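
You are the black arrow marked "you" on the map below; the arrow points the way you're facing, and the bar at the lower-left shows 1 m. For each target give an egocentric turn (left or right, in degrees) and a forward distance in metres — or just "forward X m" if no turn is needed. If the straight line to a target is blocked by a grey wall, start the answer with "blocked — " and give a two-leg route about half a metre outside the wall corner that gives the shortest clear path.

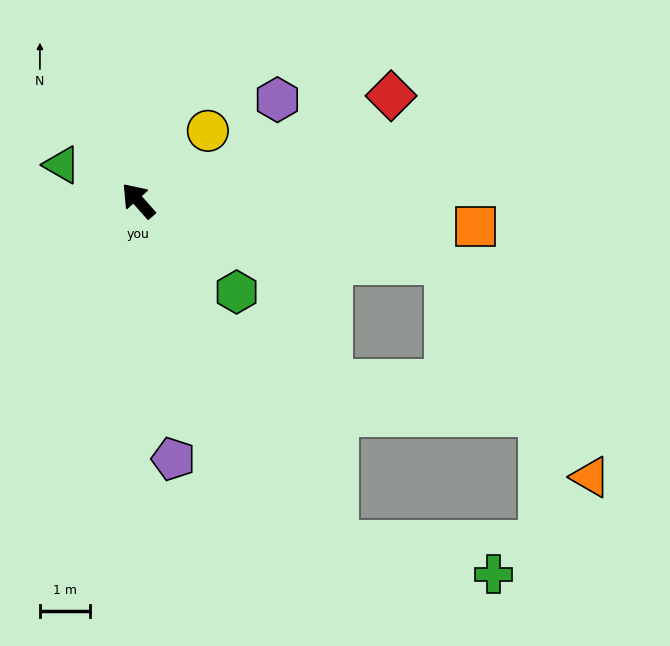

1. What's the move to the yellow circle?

turn right 86°, forward 2.0 m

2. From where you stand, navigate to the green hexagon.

turn right 174°, forward 2.7 m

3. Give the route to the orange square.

turn right 136°, forward 6.8 m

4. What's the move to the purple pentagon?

turn left 146°, forward 5.2 m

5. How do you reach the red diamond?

turn right 109°, forward 5.5 m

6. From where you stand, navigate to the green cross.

blocked — turn left 169°, forward 7.9 m, then turn left 47°, forward 3.2 m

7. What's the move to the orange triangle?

blocked — turn right 143°, forward 6.3 m, then turn right 44°, forward 5.2 m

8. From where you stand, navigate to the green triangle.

turn left 23°, forward 1.7 m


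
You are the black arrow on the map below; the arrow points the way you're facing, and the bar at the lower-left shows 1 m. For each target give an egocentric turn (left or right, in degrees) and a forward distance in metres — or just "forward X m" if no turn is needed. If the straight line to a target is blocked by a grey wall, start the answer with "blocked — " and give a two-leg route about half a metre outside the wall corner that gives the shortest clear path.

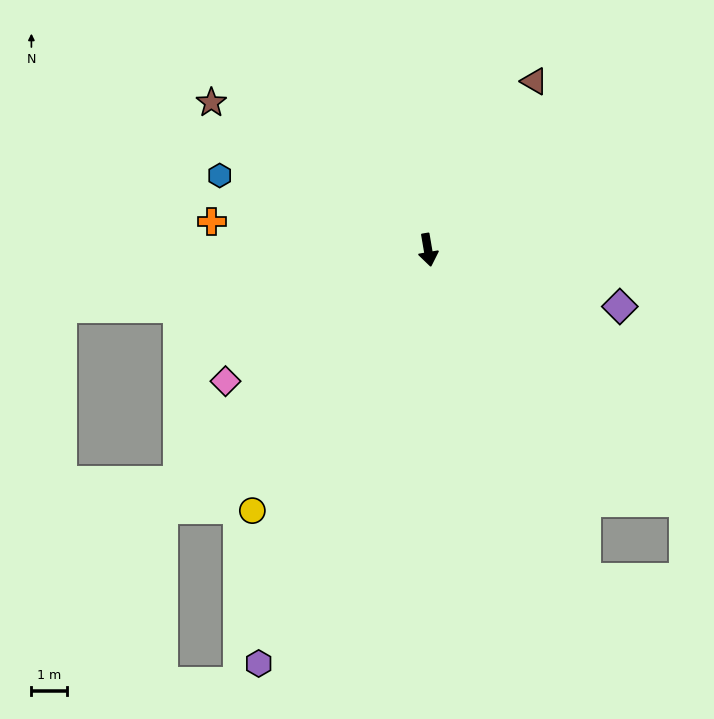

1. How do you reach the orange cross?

turn right 107°, forward 6.1 m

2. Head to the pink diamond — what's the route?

turn right 67°, forward 6.8 m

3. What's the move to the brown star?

turn right 134°, forward 7.4 m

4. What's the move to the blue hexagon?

turn right 119°, forward 6.2 m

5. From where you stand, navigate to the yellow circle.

turn right 44°, forward 8.9 m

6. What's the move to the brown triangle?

turn left 138°, forward 5.6 m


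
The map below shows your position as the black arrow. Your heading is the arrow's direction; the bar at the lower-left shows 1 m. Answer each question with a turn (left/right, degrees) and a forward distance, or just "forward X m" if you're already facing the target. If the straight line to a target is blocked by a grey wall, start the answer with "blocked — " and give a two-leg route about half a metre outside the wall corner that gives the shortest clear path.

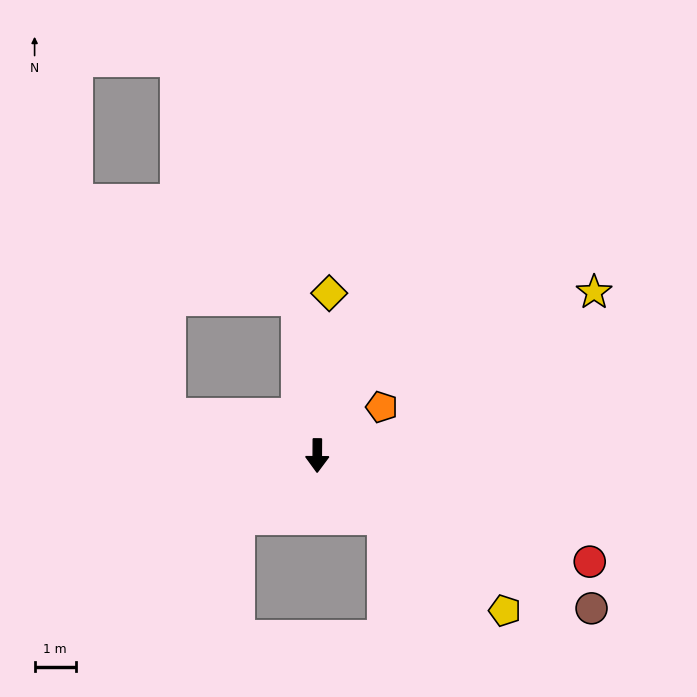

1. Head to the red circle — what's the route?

turn left 69°, forward 7.1 m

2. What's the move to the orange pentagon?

turn left 127°, forward 2.0 m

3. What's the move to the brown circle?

turn left 61°, forward 7.6 m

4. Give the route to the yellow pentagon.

turn left 51°, forward 5.9 m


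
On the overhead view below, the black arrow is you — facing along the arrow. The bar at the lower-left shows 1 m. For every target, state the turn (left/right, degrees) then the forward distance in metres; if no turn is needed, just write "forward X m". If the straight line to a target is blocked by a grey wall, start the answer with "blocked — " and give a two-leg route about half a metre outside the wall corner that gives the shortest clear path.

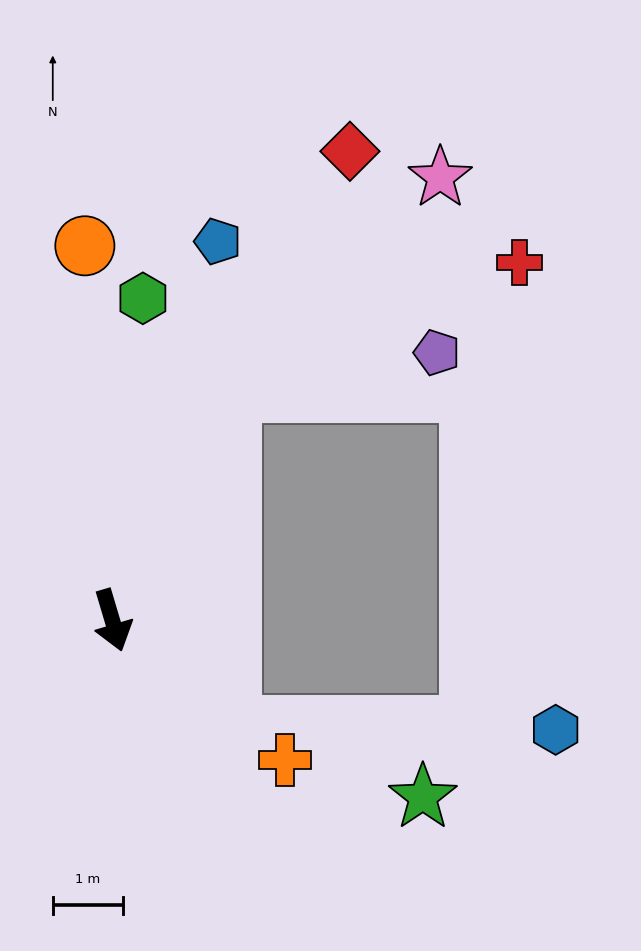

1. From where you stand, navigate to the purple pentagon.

blocked — turn left 136°, forward 3.6 m, then turn right 52°, forward 3.0 m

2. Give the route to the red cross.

blocked — turn left 136°, forward 3.6 m, then turn right 38°, forward 4.5 m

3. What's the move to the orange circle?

turn left 168°, forward 5.3 m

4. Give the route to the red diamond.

turn left 137°, forward 7.4 m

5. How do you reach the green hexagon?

turn left 158°, forward 4.6 m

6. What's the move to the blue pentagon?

turn left 148°, forward 5.6 m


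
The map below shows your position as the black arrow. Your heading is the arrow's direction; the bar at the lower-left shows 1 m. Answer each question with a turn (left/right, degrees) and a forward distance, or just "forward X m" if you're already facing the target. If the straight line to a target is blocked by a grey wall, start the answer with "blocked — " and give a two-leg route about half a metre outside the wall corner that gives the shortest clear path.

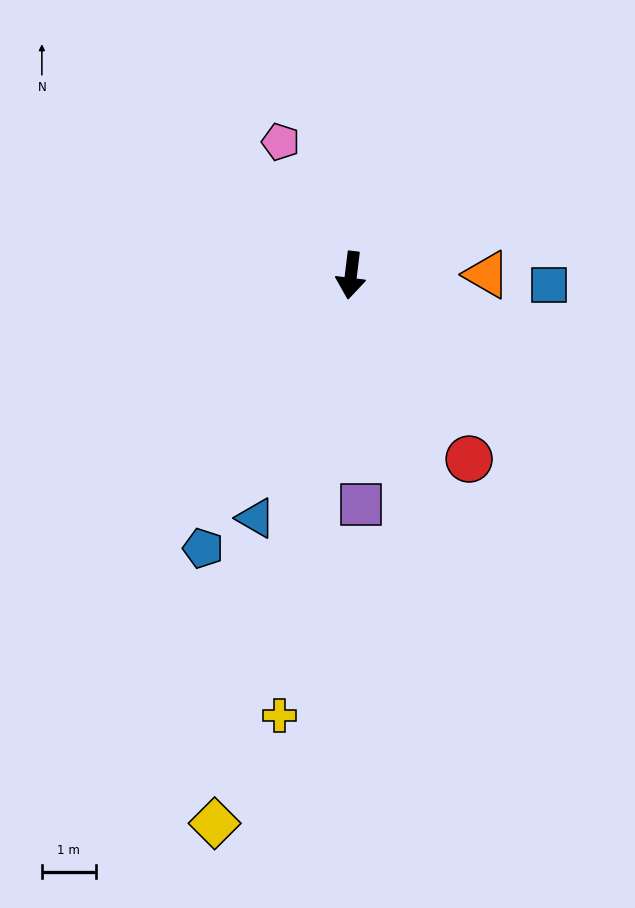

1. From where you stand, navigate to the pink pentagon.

turn right 145°, forward 2.8 m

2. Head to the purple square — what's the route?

turn left 10°, forward 4.2 m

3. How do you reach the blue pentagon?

turn right 21°, forward 5.7 m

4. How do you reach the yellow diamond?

turn right 7°, forward 10.5 m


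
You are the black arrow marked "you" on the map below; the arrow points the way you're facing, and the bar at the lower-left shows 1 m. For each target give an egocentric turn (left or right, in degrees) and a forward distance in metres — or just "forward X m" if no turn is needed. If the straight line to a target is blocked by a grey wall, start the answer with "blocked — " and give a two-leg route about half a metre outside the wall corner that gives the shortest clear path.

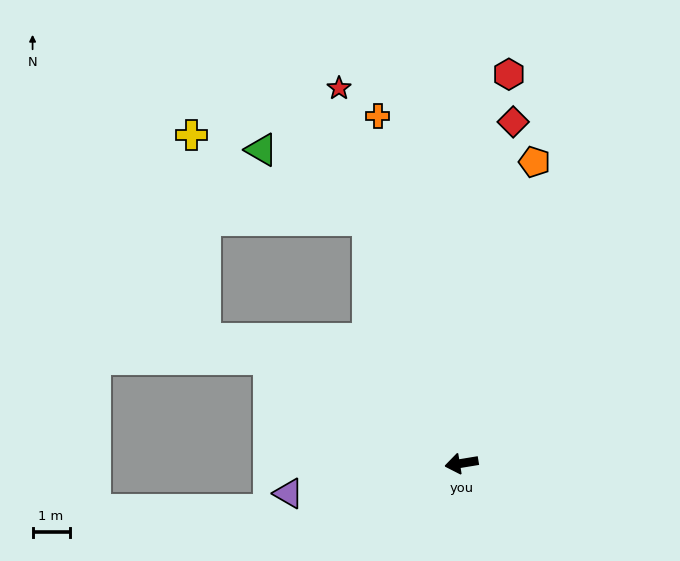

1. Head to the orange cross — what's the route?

turn right 86°, forward 9.7 m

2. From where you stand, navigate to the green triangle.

blocked — turn right 78°, forward 7.0 m, then turn left 35°, forward 3.5 m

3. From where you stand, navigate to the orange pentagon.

turn right 113°, forward 8.4 m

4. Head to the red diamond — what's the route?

turn right 108°, forward 9.3 m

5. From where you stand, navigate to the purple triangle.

forward 4.8 m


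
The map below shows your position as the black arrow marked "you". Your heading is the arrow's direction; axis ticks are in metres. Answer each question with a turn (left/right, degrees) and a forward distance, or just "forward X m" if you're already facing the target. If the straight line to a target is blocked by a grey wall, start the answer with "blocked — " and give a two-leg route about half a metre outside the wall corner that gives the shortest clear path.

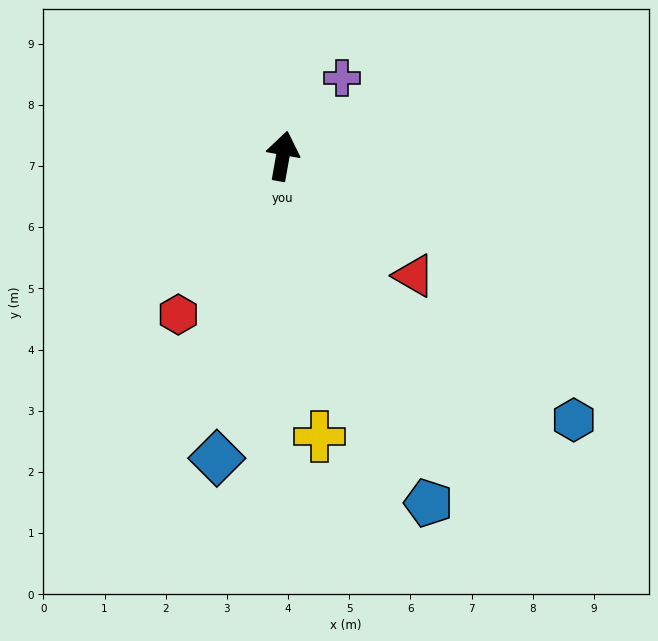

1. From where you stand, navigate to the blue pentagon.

turn right 147°, forward 6.2 m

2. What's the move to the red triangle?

turn right 122°, forward 2.9 m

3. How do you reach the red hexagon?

turn left 157°, forward 3.1 m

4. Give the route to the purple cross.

turn right 27°, forward 1.6 m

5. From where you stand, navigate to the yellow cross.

turn right 162°, forward 4.6 m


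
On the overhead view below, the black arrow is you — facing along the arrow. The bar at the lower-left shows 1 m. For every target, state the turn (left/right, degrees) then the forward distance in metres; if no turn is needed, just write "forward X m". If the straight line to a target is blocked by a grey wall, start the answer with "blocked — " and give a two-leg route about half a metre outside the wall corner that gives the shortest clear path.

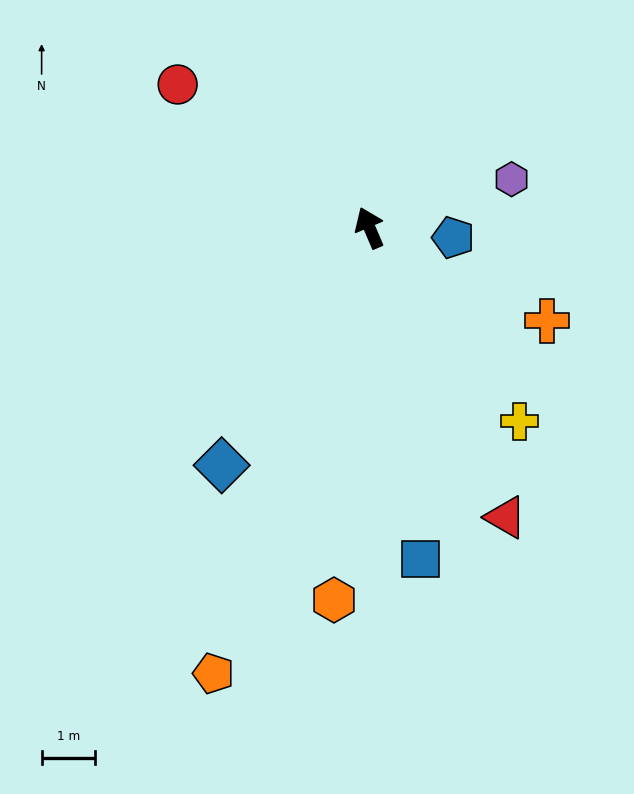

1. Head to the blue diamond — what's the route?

turn left 125°, forward 5.2 m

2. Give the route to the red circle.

turn left 30°, forward 4.5 m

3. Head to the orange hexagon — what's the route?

turn left 151°, forward 7.0 m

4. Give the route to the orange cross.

turn right 141°, forward 3.8 m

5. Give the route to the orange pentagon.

turn left 138°, forward 8.8 m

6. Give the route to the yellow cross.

turn right 165°, forward 4.6 m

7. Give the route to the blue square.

turn left 166°, forward 6.3 m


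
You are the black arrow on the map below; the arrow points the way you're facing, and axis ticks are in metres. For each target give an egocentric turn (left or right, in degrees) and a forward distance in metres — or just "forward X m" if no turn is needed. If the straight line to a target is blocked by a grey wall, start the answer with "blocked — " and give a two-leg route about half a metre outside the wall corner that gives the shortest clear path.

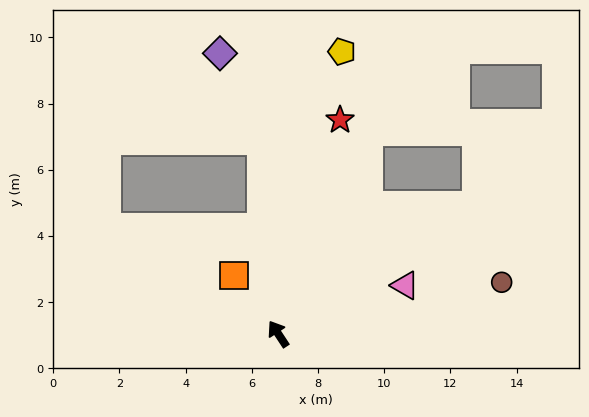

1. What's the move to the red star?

turn right 49°, forward 6.7 m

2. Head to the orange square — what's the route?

turn left 4°, forward 2.2 m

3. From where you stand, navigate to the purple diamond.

blocked — turn right 28°, forward 5.9 m, then turn left 20°, forward 2.9 m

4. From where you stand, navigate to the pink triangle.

turn right 102°, forward 4.1 m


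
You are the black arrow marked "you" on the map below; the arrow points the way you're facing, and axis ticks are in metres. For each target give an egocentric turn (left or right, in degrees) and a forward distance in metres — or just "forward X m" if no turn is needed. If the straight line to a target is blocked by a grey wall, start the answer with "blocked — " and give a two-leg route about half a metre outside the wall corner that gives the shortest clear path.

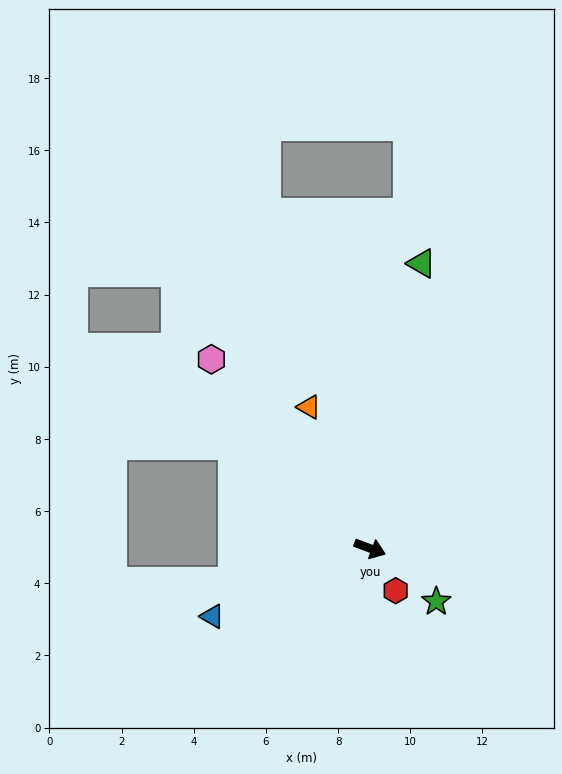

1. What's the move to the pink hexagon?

turn left 150°, forward 6.8 m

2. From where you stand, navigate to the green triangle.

turn left 100°, forward 8.0 m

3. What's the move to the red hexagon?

turn right 38°, forward 1.4 m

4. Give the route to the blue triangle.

turn right 136°, forward 4.8 m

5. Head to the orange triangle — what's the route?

turn left 134°, forward 4.3 m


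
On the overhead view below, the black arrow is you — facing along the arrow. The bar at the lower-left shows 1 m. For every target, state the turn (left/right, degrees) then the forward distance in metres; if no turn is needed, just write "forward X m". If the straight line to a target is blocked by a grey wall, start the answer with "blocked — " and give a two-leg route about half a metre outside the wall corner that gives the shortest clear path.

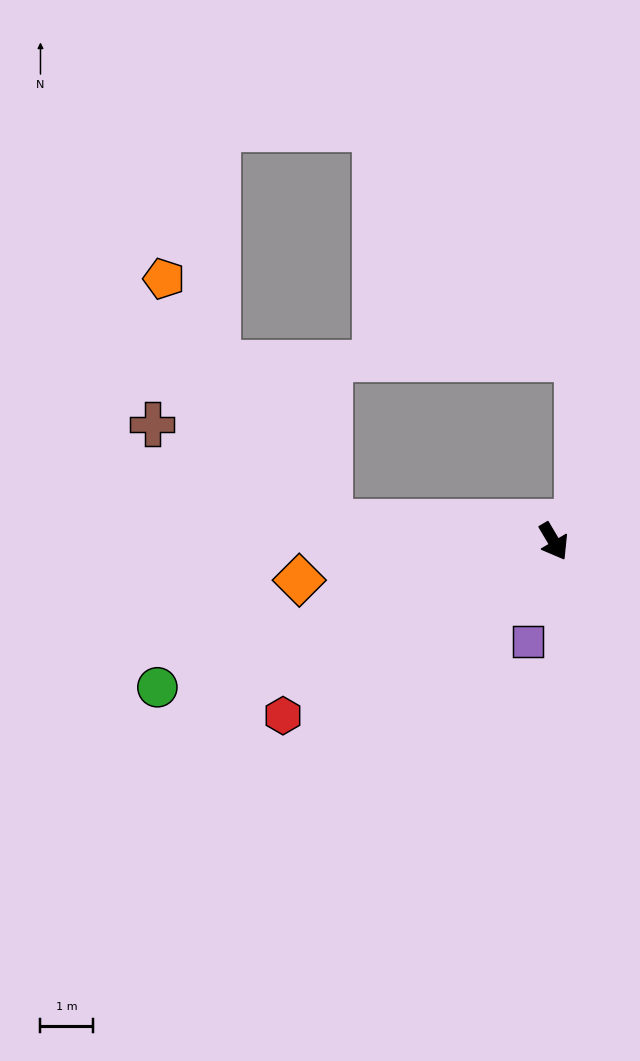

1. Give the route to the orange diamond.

turn right 112°, forward 4.9 m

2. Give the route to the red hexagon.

turn right 88°, forward 6.1 m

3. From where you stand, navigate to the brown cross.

blocked — turn right 126°, forward 4.3 m, then turn right 23°, forward 3.9 m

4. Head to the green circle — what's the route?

turn right 100°, forward 8.0 m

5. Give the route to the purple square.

turn right 45°, forward 2.0 m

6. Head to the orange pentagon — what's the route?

blocked — turn right 126°, forward 4.3 m, then turn right 50°, forward 5.6 m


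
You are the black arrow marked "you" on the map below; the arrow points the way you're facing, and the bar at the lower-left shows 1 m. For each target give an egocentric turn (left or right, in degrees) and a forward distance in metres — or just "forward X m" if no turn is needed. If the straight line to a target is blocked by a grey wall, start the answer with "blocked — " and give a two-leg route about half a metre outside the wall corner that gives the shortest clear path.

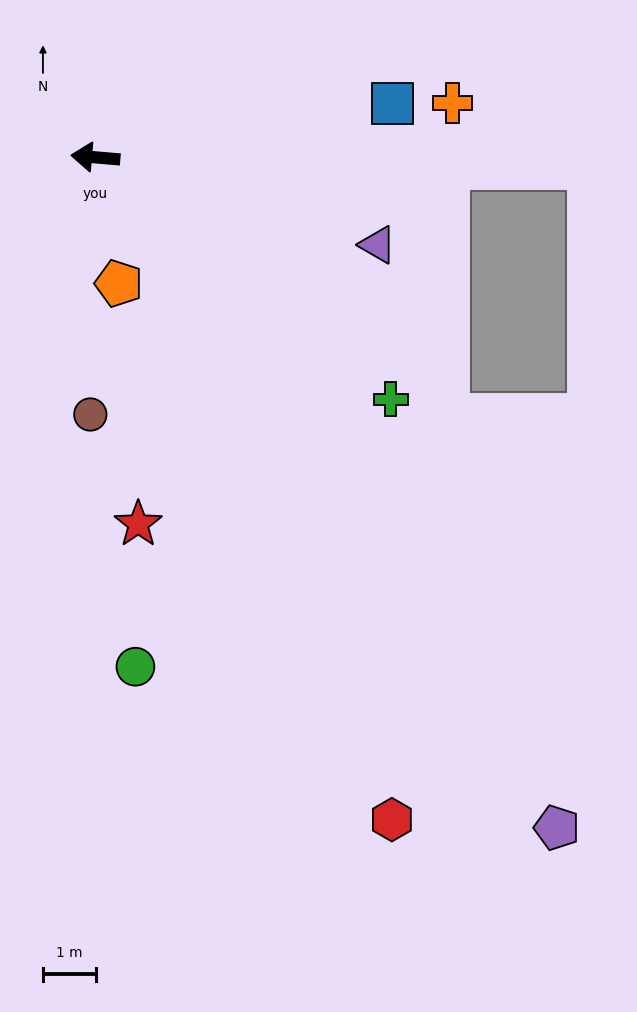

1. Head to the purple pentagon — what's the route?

turn left 129°, forward 15.3 m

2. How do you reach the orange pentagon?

turn left 105°, forward 2.4 m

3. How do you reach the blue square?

turn right 165°, forward 5.7 m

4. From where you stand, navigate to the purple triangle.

turn left 168°, forward 5.5 m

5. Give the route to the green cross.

turn left 146°, forward 7.2 m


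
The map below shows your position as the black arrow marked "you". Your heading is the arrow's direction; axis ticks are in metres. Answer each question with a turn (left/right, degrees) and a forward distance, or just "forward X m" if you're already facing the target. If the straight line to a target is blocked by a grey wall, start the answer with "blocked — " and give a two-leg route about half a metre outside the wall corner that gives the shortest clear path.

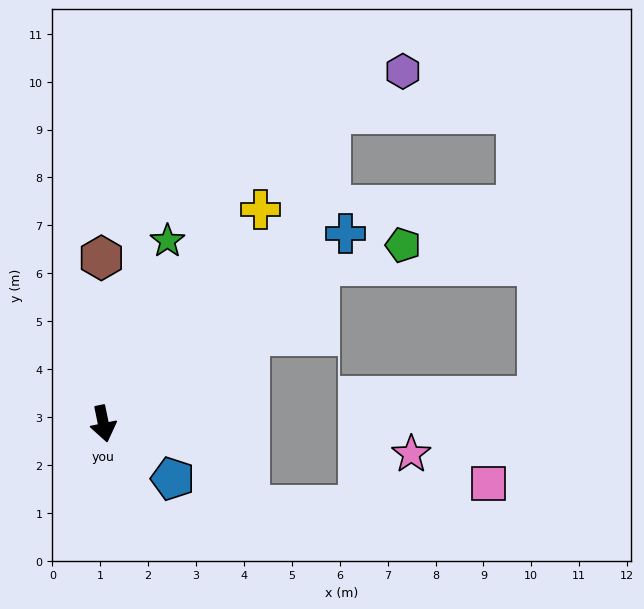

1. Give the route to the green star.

turn left 149°, forward 4.0 m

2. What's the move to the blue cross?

turn left 117°, forward 6.4 m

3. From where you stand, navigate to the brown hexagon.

turn left 169°, forward 3.5 m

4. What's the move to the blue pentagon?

turn left 40°, forward 1.8 m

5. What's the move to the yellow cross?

turn left 132°, forward 5.5 m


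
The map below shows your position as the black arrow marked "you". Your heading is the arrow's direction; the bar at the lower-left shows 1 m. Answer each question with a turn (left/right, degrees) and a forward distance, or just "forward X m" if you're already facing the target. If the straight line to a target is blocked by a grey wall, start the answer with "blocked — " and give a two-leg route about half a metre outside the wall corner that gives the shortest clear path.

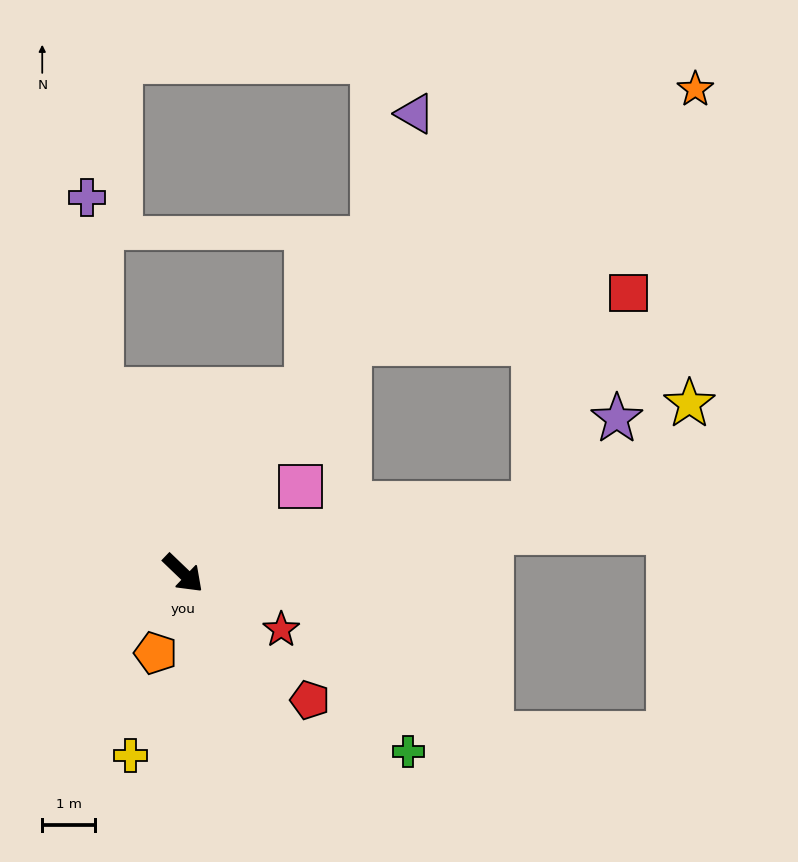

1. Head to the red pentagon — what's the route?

forward 3.4 m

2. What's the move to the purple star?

blocked — turn left 55°, forward 6.8 m, then turn left 34°, forward 2.3 m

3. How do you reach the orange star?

blocked — turn left 98°, forward 5.4 m, then turn right 18°, forward 8.2 m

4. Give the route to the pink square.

turn left 80°, forward 2.8 m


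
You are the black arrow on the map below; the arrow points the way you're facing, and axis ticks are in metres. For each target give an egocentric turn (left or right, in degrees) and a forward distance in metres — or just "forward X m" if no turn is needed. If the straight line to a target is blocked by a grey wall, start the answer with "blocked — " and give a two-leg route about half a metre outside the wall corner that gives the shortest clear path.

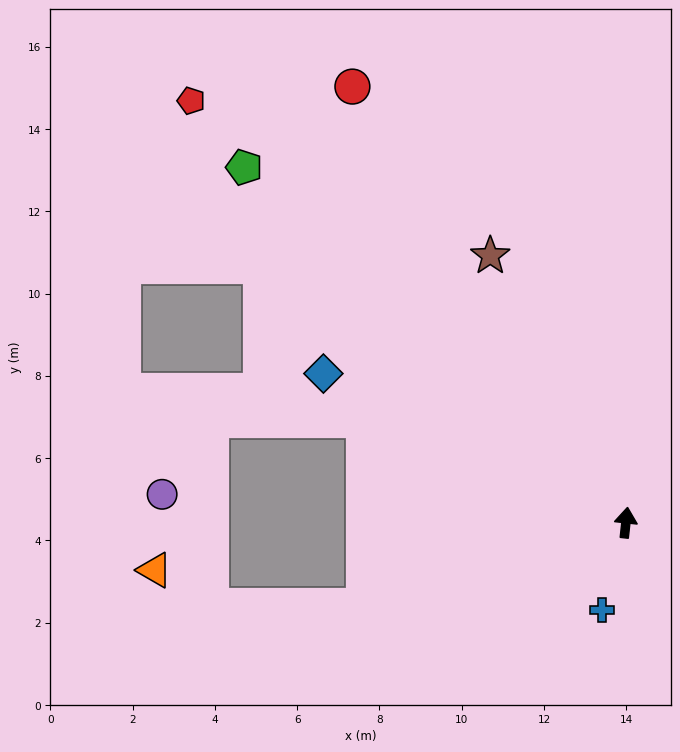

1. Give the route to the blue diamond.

turn left 70°, forward 8.2 m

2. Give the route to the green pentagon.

turn left 53°, forward 12.7 m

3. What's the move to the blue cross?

turn left 171°, forward 2.2 m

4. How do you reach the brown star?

turn left 33°, forward 7.3 m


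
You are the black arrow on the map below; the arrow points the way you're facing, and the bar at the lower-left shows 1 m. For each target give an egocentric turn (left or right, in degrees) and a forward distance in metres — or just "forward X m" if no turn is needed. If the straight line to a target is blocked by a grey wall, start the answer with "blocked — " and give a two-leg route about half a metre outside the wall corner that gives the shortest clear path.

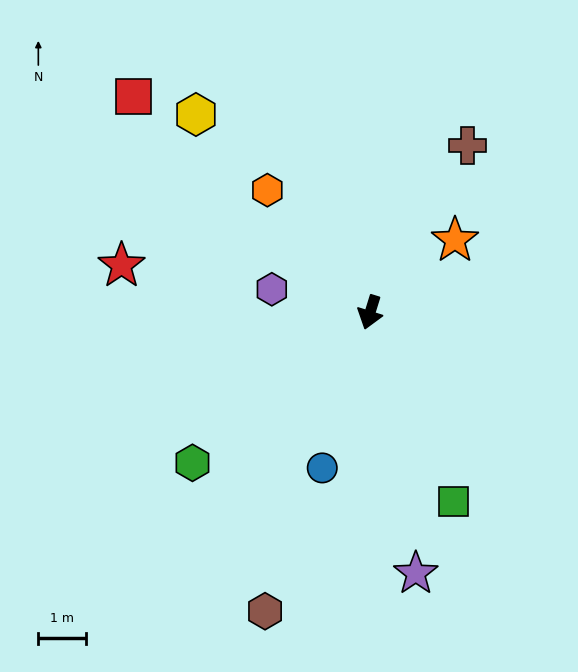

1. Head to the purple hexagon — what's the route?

turn right 86°, forward 2.1 m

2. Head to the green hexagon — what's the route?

turn right 32°, forward 4.9 m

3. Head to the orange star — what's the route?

turn left 148°, forward 2.4 m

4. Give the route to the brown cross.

turn left 167°, forward 4.1 m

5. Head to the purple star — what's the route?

turn left 27°, forward 5.6 m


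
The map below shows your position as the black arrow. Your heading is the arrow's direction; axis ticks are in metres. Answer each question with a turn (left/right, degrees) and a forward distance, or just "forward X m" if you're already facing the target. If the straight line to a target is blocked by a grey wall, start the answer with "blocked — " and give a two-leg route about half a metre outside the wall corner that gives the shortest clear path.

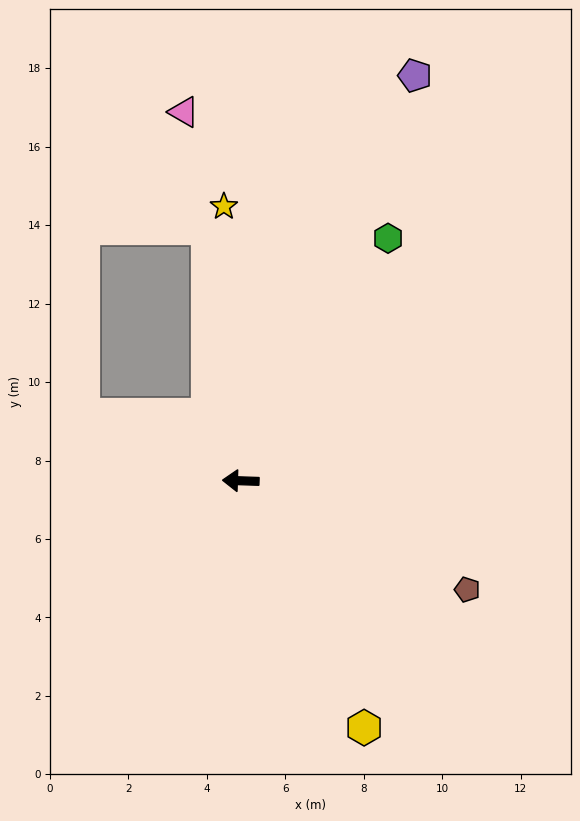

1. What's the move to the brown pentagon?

turn left 156°, forward 6.4 m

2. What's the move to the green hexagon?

turn right 119°, forward 7.2 m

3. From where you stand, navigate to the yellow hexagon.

turn left 118°, forward 7.0 m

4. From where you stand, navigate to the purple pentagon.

turn right 111°, forward 11.2 m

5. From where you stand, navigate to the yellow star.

turn right 85°, forward 7.0 m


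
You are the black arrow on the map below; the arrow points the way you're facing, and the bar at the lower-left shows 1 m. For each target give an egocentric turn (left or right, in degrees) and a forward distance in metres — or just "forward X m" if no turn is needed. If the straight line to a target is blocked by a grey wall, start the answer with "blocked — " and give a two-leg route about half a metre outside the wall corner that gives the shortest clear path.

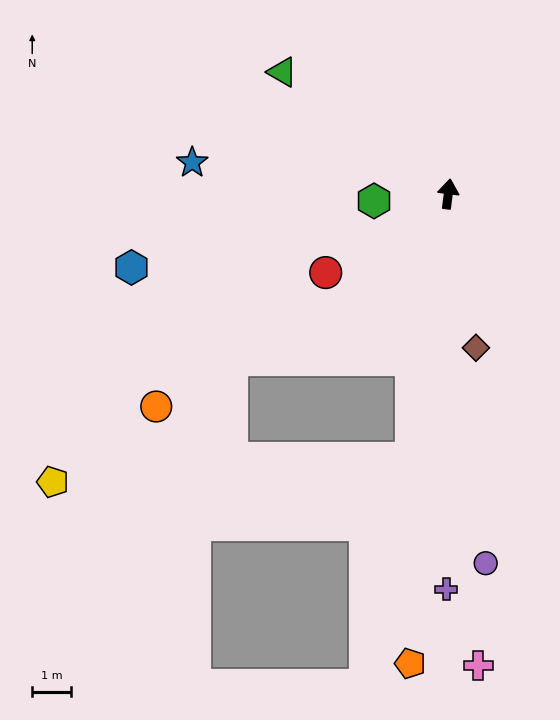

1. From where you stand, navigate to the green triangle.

turn left 61°, forward 5.3 m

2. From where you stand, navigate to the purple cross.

turn right 173°, forward 10.2 m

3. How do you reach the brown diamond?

turn right 162°, forward 4.0 m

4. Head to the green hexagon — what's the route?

turn left 103°, forward 1.9 m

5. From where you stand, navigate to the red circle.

turn left 130°, forward 3.8 m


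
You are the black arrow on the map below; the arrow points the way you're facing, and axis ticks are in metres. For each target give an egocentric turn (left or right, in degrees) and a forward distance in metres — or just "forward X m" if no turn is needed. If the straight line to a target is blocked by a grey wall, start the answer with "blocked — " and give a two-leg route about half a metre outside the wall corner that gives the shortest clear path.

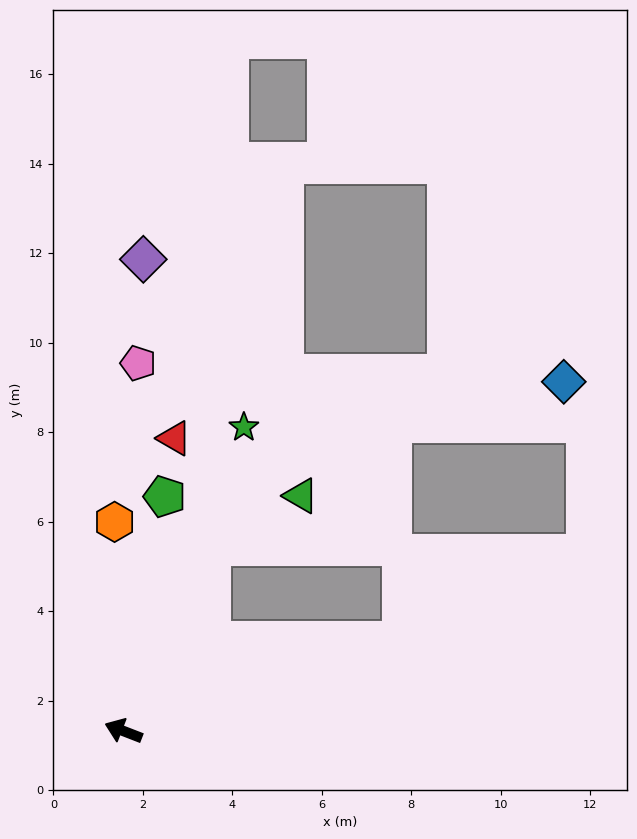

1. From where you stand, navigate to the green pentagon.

turn right 79°, forward 5.3 m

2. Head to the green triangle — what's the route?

blocked — turn right 94°, forward 4.6 m, then turn right 35°, forward 2.3 m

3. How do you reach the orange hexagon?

turn right 66°, forward 4.7 m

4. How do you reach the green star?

turn right 90°, forward 7.3 m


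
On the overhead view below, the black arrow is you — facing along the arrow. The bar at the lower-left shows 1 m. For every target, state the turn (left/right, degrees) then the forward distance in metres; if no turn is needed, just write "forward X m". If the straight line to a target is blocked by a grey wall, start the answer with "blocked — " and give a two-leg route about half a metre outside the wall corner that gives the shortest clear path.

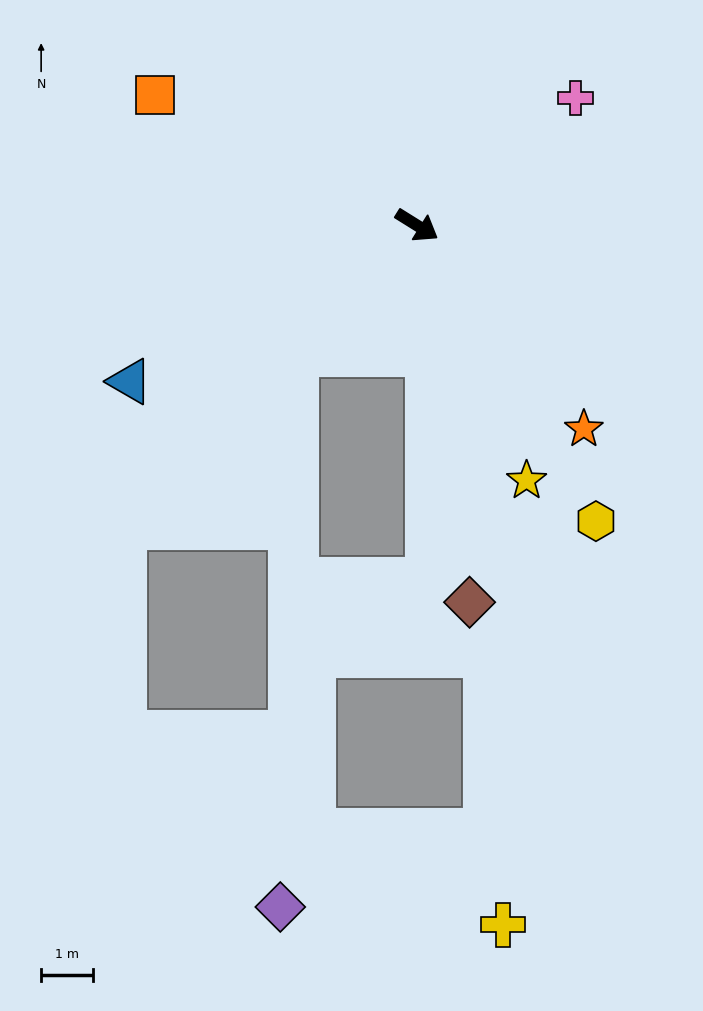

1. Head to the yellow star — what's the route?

turn right 35°, forward 5.4 m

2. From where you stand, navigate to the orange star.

turn right 19°, forward 5.1 m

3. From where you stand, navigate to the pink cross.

turn left 71°, forward 3.9 m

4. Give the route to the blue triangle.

turn right 120°, forward 6.3 m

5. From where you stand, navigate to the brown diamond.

turn right 50°, forward 7.3 m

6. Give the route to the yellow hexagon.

turn right 27°, forward 6.7 m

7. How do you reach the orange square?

turn right 175°, forward 5.6 m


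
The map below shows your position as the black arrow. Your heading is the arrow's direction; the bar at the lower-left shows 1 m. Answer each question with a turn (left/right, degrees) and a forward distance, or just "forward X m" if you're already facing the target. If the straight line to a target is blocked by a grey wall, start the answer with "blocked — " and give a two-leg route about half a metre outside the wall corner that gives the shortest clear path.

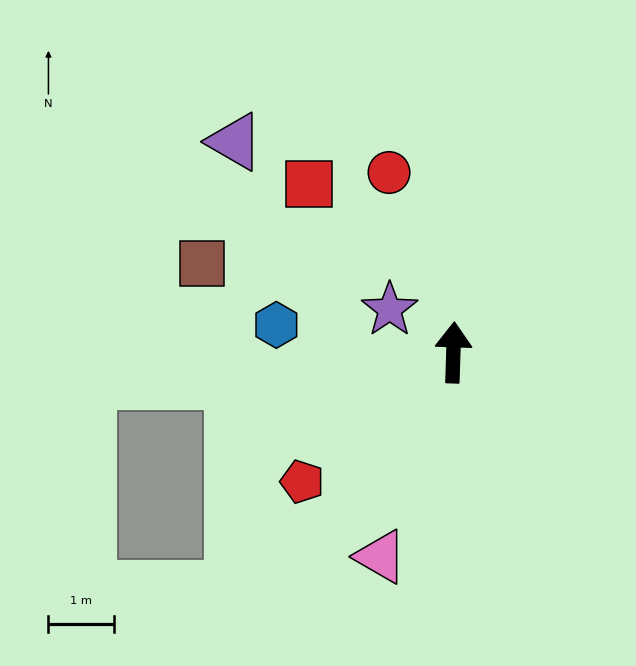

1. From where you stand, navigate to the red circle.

turn left 22°, forward 2.9 m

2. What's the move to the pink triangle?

turn left 162°, forward 3.3 m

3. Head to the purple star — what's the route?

turn left 58°, forward 1.2 m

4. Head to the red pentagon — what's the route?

turn left 132°, forward 3.0 m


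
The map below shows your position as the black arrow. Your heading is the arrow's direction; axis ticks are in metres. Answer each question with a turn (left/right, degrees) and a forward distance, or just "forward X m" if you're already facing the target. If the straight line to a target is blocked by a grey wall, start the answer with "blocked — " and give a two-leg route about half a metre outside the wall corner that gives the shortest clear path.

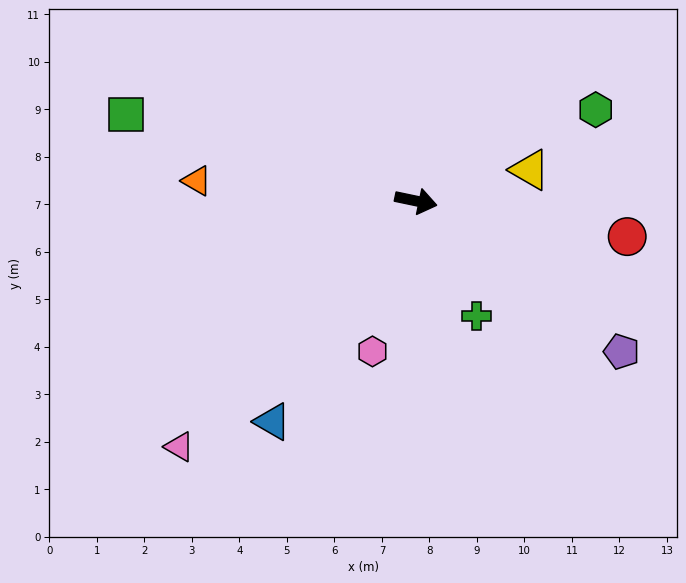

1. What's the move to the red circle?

turn left 2°, forward 4.5 m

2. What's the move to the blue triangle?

turn right 111°, forward 5.5 m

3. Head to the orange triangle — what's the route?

turn right 173°, forward 4.6 m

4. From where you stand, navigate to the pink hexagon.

turn right 94°, forward 3.3 m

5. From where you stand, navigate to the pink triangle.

turn right 122°, forward 7.2 m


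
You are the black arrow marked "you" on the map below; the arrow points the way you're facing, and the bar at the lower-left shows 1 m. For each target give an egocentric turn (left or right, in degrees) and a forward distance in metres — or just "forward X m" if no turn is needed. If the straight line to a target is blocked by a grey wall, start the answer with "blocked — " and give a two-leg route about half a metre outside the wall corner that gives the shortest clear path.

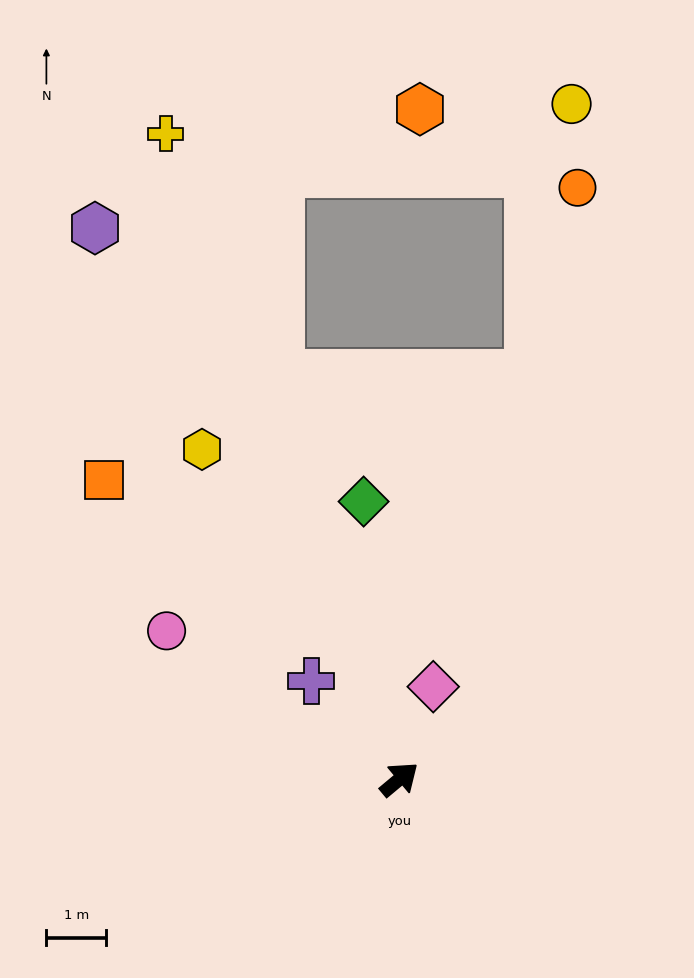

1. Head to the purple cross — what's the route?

turn left 92°, forward 2.2 m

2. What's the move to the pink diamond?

turn left 30°, forward 1.6 m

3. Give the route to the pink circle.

turn left 108°, forward 4.6 m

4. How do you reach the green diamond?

turn left 57°, forward 4.7 m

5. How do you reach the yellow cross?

turn left 70°, forward 11.4 m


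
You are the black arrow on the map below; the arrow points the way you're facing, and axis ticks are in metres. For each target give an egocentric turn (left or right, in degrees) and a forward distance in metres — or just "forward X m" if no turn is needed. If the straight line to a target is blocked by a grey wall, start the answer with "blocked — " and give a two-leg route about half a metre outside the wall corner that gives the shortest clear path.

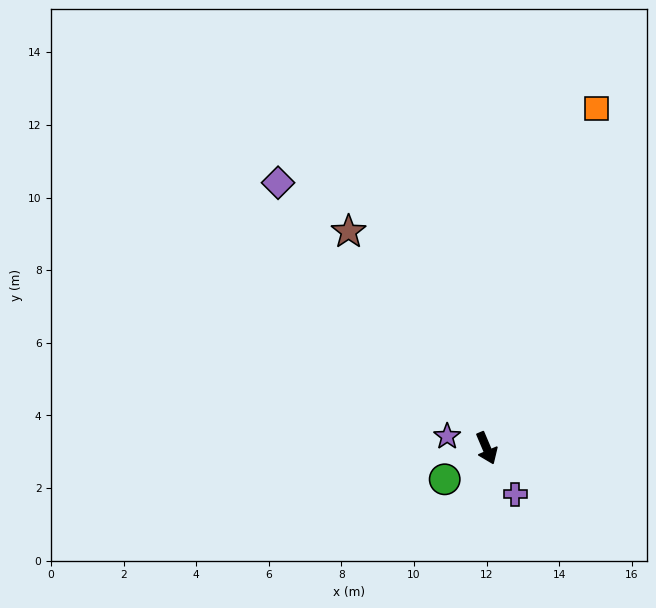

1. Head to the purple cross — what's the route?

turn left 9°, forward 1.5 m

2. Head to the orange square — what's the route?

turn left 139°, forward 9.8 m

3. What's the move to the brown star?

turn right 170°, forward 7.1 m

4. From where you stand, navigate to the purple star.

turn right 130°, forward 1.1 m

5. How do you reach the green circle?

turn right 76°, forward 1.4 m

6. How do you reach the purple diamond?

turn right 165°, forward 9.3 m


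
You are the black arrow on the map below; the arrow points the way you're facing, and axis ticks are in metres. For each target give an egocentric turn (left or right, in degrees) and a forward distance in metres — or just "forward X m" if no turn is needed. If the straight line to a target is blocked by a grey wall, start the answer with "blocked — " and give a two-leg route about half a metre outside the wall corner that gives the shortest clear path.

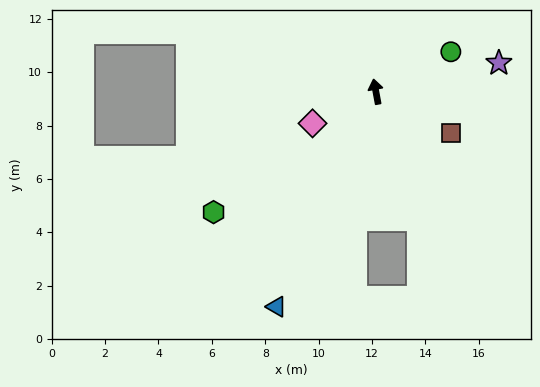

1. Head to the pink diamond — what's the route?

turn left 106°, forward 2.7 m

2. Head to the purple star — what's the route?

turn right 87°, forward 4.7 m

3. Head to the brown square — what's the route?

turn right 129°, forward 3.2 m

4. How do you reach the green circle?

turn right 73°, forward 3.2 m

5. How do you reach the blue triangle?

turn left 145°, forward 8.9 m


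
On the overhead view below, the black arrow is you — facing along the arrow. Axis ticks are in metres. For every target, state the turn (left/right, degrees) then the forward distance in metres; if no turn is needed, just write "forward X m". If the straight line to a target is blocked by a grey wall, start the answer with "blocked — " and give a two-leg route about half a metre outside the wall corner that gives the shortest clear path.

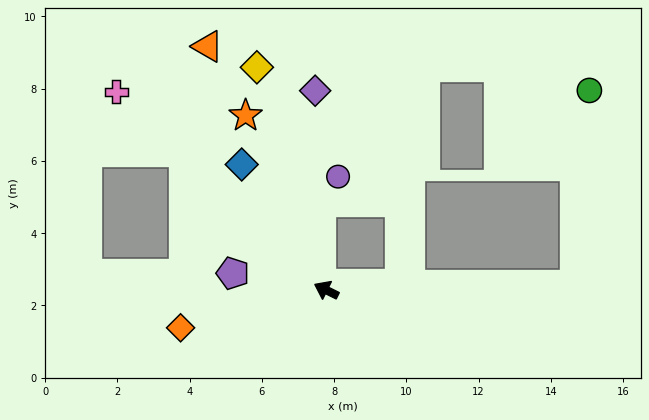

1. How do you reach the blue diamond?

turn right 30°, forward 4.2 m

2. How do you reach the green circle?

blocked — turn right 152°, forward 6.9 m, then turn left 84°, forward 5.4 m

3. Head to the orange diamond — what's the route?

turn left 41°, forward 4.2 m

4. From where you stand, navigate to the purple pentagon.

turn left 16°, forward 2.6 m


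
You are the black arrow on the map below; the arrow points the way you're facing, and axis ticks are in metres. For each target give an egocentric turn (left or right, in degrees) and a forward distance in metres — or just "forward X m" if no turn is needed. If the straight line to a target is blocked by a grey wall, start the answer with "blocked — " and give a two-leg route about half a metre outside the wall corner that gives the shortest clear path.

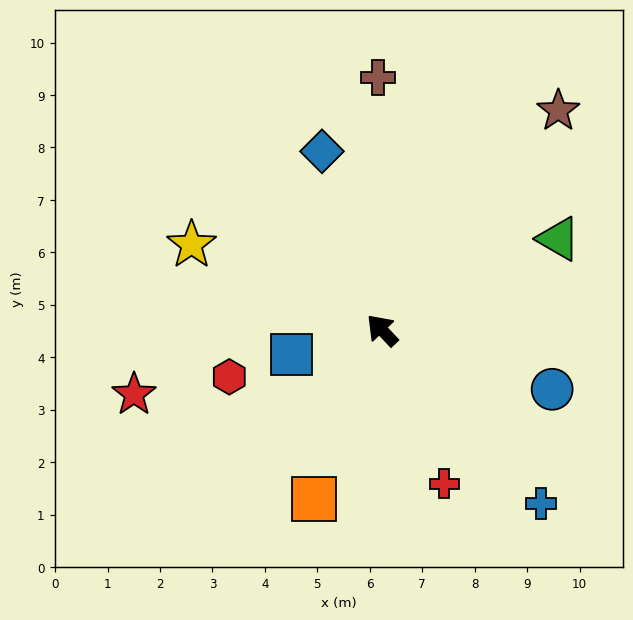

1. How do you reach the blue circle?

turn right 153°, forward 3.4 m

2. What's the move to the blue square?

turn left 62°, forward 1.8 m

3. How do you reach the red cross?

turn left 159°, forward 3.2 m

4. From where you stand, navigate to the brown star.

turn right 82°, forward 5.4 m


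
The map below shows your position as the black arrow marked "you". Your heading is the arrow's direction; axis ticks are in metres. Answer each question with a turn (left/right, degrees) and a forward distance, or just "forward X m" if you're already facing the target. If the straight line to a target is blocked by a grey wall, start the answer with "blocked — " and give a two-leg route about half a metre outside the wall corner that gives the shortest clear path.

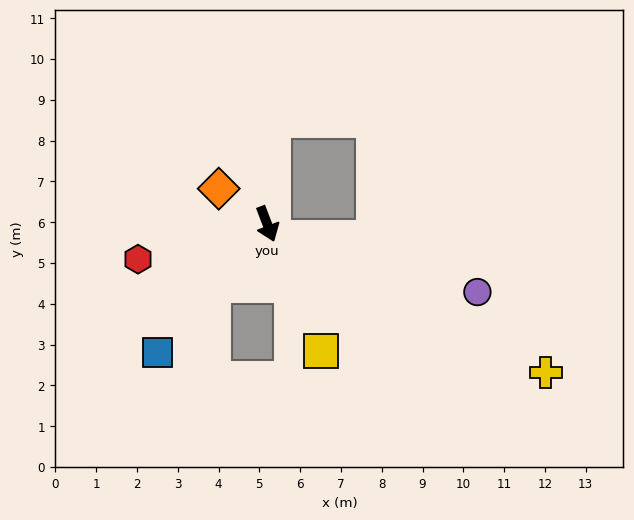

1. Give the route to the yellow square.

turn left 2°, forward 3.4 m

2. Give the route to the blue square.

turn right 61°, forward 4.1 m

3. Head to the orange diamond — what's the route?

turn right 147°, forward 1.5 m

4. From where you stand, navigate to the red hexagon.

turn right 96°, forward 3.3 m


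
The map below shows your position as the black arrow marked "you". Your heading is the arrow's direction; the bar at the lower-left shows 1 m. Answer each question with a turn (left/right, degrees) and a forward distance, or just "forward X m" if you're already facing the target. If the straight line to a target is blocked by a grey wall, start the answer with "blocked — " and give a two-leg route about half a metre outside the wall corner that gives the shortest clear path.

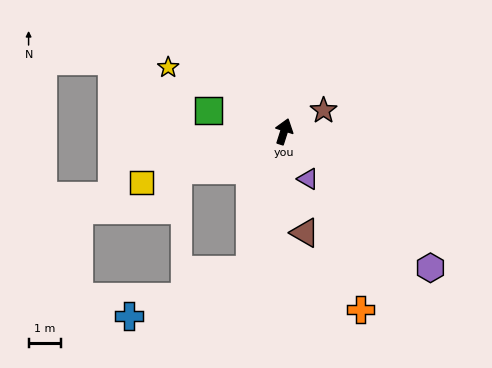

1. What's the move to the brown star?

turn right 44°, forward 1.4 m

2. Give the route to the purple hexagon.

turn right 115°, forward 6.1 m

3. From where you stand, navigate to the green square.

turn left 92°, forward 2.4 m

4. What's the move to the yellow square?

turn left 127°, forward 4.6 m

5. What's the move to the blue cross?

blocked — turn right 176°, forward 4.3 m, then turn right 55°, forward 4.0 m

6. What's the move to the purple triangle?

turn right 135°, forward 1.6 m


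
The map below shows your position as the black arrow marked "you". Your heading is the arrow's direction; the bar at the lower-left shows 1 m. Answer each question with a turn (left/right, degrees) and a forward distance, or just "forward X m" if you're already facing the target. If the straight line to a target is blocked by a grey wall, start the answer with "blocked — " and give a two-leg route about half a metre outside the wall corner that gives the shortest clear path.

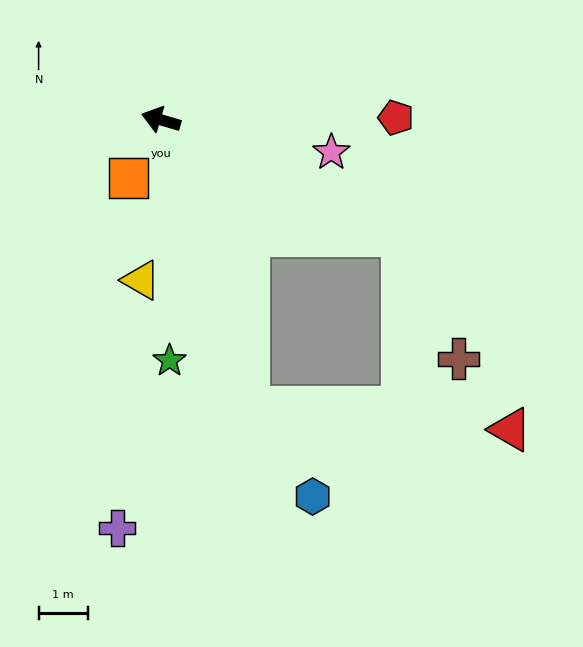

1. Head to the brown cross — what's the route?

blocked — turn left 171°, forward 5.4 m, then turn right 40°, forward 2.7 m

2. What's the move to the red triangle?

blocked — turn left 123°, forward 6.1 m, then turn left 69°, forward 5.3 m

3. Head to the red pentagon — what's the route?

turn right 163°, forward 4.8 m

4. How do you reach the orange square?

turn left 77°, forward 1.3 m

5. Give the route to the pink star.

turn right 174°, forward 3.5 m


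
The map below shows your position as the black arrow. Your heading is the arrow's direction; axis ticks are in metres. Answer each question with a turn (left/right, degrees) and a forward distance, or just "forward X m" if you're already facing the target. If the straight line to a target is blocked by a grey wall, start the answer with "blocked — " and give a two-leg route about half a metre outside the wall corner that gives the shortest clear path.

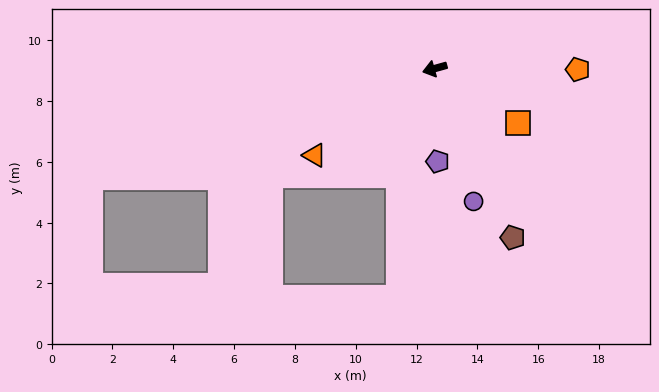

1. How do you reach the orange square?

turn left 131°, forward 3.3 m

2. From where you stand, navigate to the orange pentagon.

turn left 164°, forward 4.7 m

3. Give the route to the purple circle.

turn left 91°, forward 4.6 m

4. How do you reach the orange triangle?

turn left 20°, forward 4.9 m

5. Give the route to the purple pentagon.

turn left 76°, forward 3.1 m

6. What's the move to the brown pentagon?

turn left 99°, forward 6.1 m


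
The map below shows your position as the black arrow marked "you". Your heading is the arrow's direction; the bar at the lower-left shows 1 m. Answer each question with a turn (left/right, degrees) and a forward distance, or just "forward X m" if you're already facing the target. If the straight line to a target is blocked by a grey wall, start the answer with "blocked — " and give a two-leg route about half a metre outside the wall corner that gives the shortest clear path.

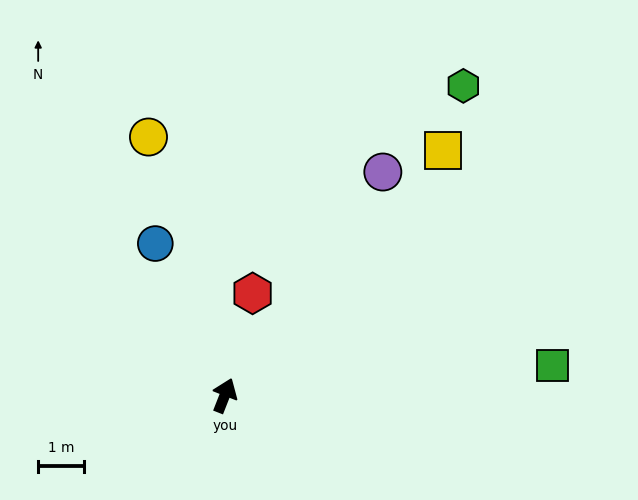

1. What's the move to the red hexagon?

turn left 6°, forward 2.3 m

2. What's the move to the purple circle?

turn right 14°, forward 6.0 m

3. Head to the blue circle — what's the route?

turn left 46°, forward 3.7 m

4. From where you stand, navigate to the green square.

turn right 63°, forward 7.3 m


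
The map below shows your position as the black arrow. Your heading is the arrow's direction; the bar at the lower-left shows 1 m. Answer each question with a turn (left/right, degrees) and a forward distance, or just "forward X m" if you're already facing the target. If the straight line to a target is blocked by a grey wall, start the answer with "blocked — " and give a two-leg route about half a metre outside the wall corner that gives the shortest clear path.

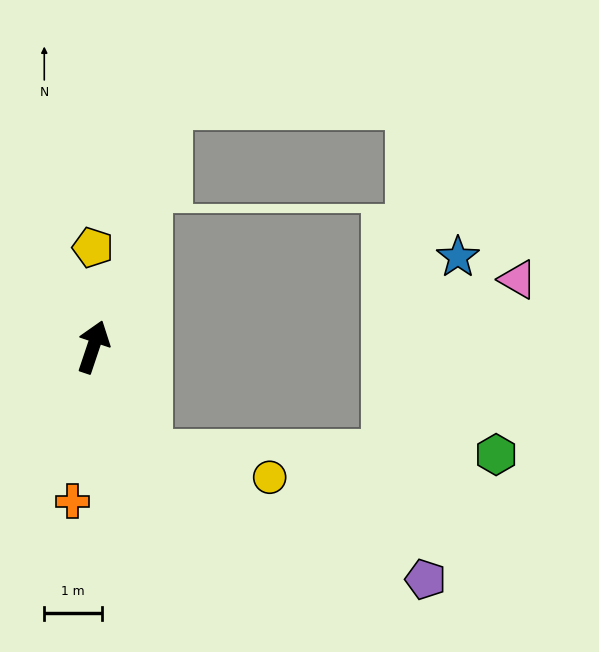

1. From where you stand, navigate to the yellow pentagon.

turn left 19°, forward 1.7 m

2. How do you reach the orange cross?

turn right 169°, forward 2.7 m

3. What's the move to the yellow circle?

blocked — turn right 134°, forward 2.1 m, then turn left 52°, forward 2.2 m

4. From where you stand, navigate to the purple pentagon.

blocked — turn right 134°, forward 2.1 m, then turn left 38°, forward 5.3 m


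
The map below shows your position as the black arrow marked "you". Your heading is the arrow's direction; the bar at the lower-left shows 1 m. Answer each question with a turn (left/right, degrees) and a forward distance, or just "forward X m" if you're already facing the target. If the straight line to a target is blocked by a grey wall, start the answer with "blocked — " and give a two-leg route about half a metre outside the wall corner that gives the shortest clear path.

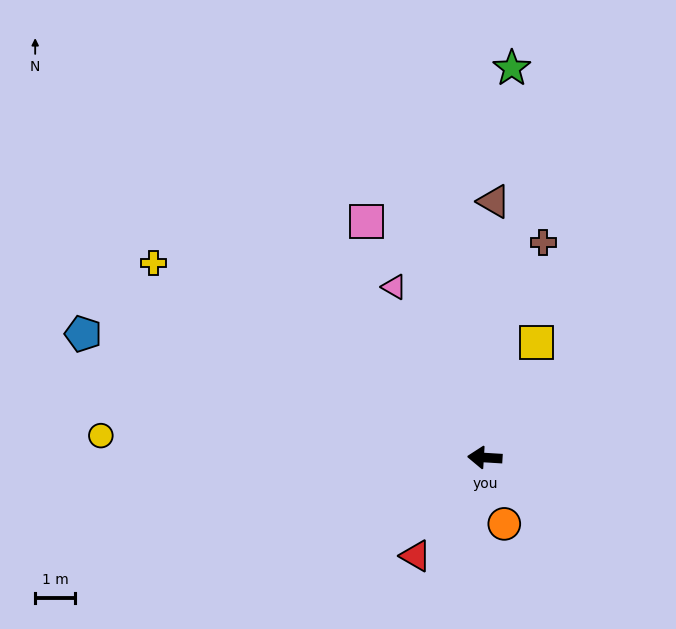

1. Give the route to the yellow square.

turn right 111°, forward 3.2 m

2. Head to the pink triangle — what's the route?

turn right 59°, forward 4.8 m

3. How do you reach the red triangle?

turn left 58°, forward 3.0 m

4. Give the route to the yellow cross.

turn right 27°, forward 9.6 m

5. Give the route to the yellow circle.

forward 9.6 m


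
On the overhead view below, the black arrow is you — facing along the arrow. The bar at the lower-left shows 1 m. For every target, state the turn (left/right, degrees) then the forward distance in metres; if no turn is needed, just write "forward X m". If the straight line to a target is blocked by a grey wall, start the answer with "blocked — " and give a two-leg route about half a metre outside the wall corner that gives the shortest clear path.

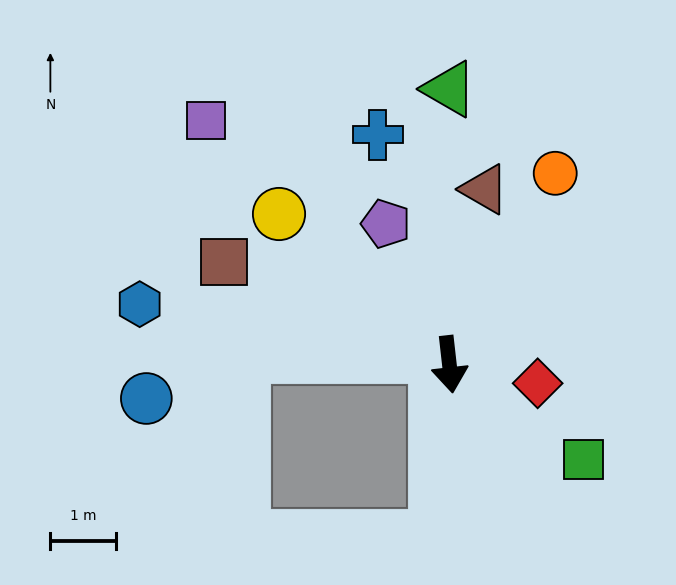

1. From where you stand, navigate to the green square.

turn left 48°, forward 2.5 m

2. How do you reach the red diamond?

turn left 72°, forward 1.4 m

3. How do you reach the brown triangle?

turn left 162°, forward 2.7 m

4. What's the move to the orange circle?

turn left 145°, forward 3.3 m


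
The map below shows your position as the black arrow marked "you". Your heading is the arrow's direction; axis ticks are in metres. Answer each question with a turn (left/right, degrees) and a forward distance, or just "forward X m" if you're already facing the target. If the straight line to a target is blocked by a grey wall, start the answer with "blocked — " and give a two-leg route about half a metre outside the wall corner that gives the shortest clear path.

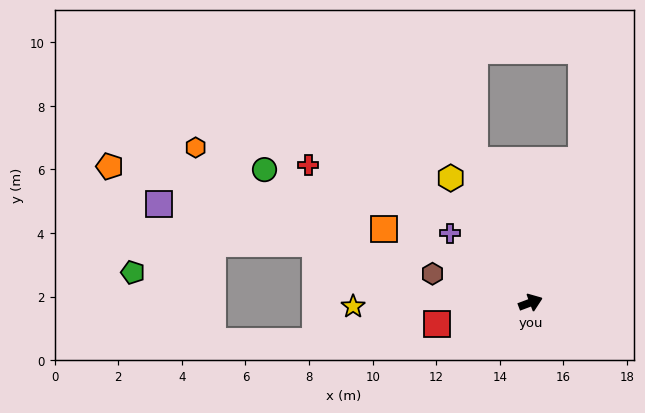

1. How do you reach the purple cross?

turn left 119°, forward 3.3 m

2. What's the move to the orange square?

turn left 133°, forward 5.1 m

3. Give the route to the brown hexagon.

turn left 143°, forward 3.2 m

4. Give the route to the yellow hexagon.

turn left 102°, forward 4.6 m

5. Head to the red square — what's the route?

turn left 173°, forward 3.0 m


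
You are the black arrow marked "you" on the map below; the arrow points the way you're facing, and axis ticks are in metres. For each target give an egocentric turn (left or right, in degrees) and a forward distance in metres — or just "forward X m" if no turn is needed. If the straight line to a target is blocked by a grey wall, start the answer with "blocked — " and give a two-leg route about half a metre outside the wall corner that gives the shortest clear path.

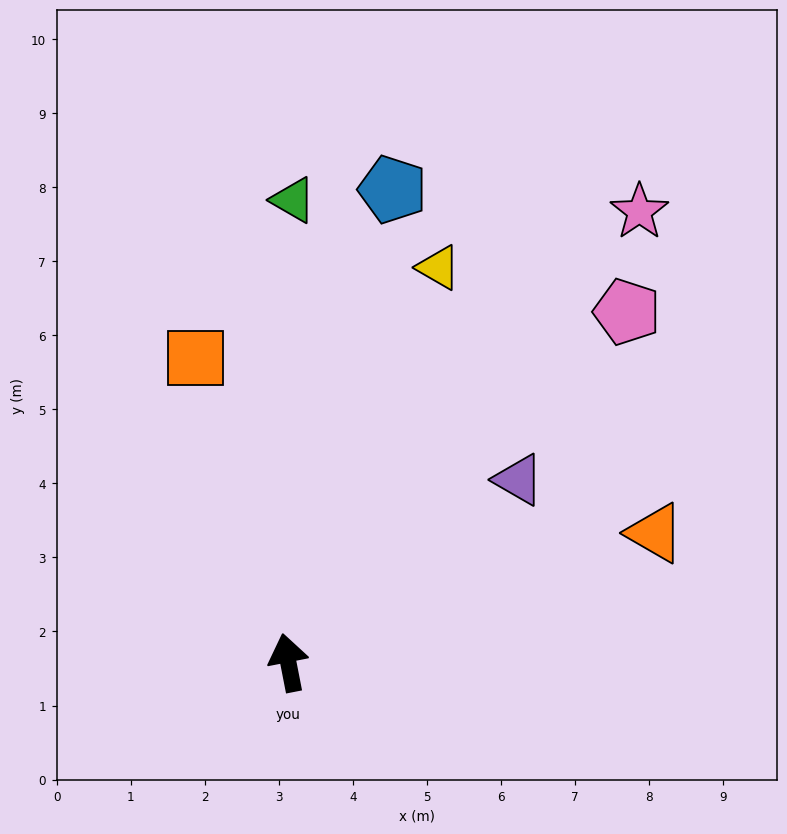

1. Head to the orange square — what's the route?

turn left 6°, forward 4.3 m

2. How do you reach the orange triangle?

turn right 82°, forward 5.3 m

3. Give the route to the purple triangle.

turn right 63°, forward 4.0 m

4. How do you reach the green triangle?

turn right 12°, forward 6.2 m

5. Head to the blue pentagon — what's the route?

turn right 23°, forward 6.5 m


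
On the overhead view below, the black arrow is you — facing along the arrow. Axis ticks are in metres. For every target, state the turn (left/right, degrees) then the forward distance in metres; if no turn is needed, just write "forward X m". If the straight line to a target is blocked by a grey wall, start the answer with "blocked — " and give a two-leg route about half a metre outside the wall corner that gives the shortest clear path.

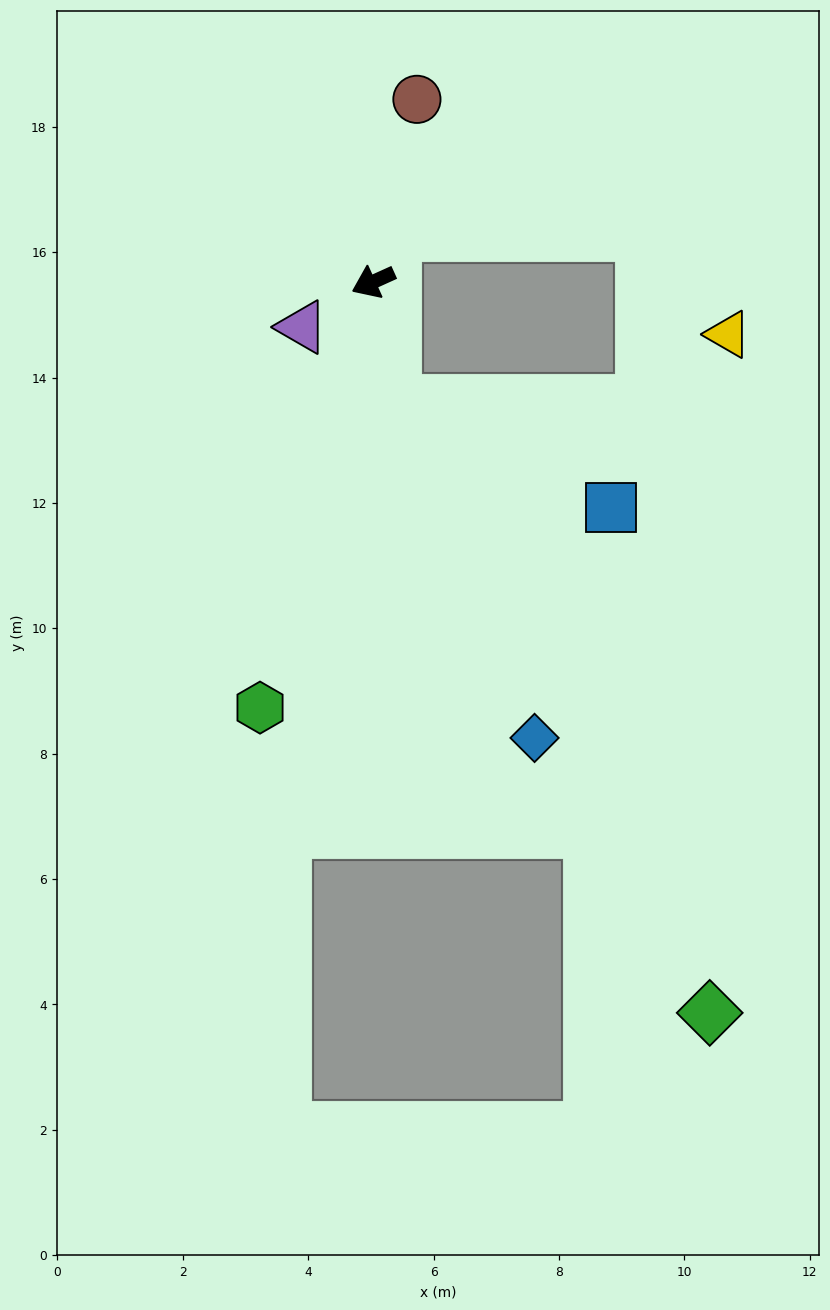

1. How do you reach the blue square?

blocked — turn left 76°, forward 1.9 m, then turn left 54°, forward 3.8 m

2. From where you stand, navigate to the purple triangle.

turn left 8°, forward 1.3 m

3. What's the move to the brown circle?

turn right 128°, forward 3.0 m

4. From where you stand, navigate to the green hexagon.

turn left 51°, forward 7.0 m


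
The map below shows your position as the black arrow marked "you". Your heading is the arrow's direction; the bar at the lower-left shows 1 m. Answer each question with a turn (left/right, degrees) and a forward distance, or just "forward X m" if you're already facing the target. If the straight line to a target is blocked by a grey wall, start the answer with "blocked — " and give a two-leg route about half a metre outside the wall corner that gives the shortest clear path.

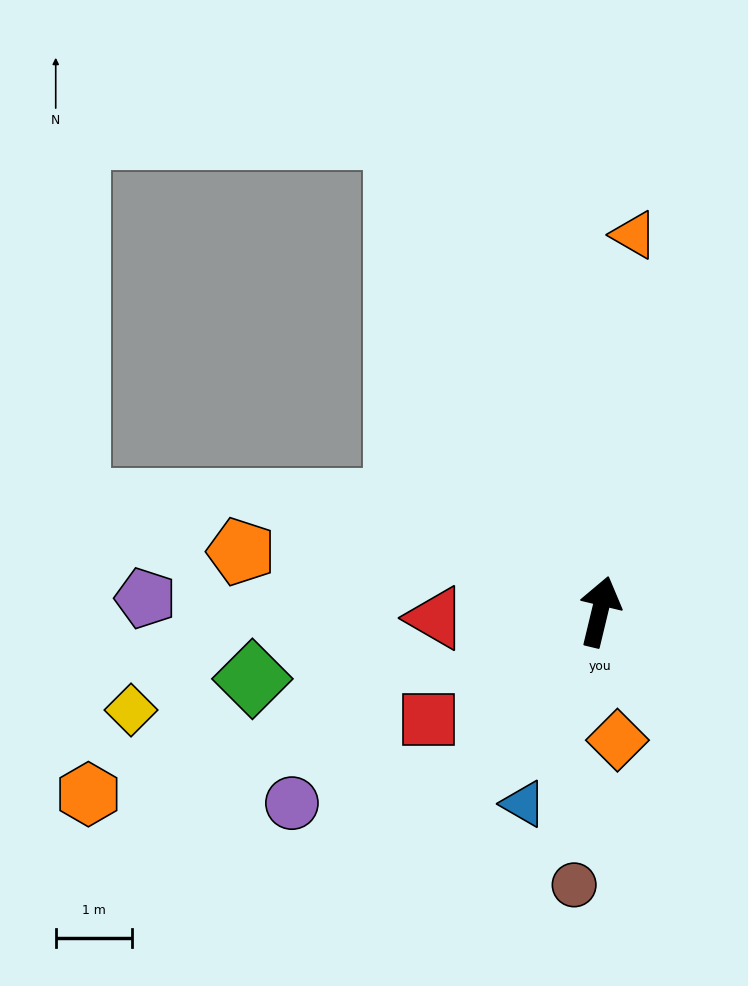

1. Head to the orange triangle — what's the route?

turn left 8°, forward 5.0 m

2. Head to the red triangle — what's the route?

turn left 106°, forward 2.2 m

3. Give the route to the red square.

turn left 136°, forward 2.7 m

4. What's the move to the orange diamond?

turn right 159°, forward 1.7 m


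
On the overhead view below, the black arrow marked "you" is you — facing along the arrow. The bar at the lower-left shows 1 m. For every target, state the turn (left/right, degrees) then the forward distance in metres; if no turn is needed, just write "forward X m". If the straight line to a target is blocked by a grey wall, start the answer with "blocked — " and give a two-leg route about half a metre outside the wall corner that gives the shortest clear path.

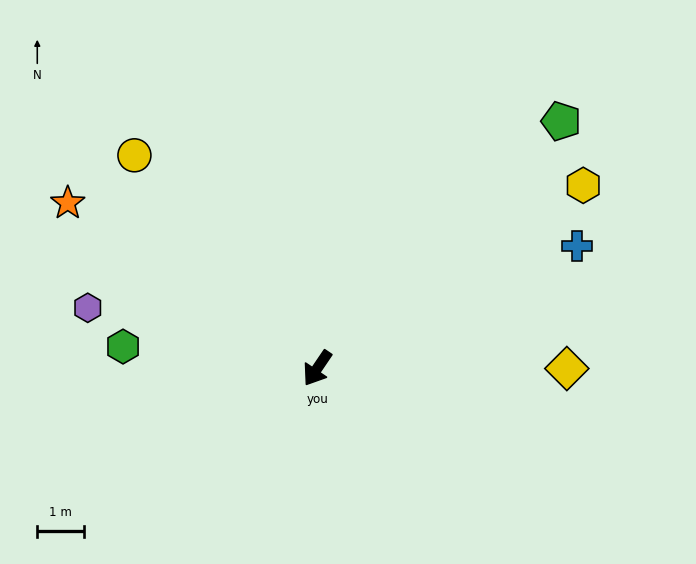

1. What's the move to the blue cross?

turn left 149°, forward 6.2 m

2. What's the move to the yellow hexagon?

turn left 159°, forward 7.0 m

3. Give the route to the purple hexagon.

turn right 71°, forward 5.1 m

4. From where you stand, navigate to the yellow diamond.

turn left 124°, forward 5.4 m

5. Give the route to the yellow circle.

turn right 105°, forward 6.1 m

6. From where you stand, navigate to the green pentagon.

turn left 169°, forward 7.5 m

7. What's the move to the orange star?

turn right 89°, forward 6.5 m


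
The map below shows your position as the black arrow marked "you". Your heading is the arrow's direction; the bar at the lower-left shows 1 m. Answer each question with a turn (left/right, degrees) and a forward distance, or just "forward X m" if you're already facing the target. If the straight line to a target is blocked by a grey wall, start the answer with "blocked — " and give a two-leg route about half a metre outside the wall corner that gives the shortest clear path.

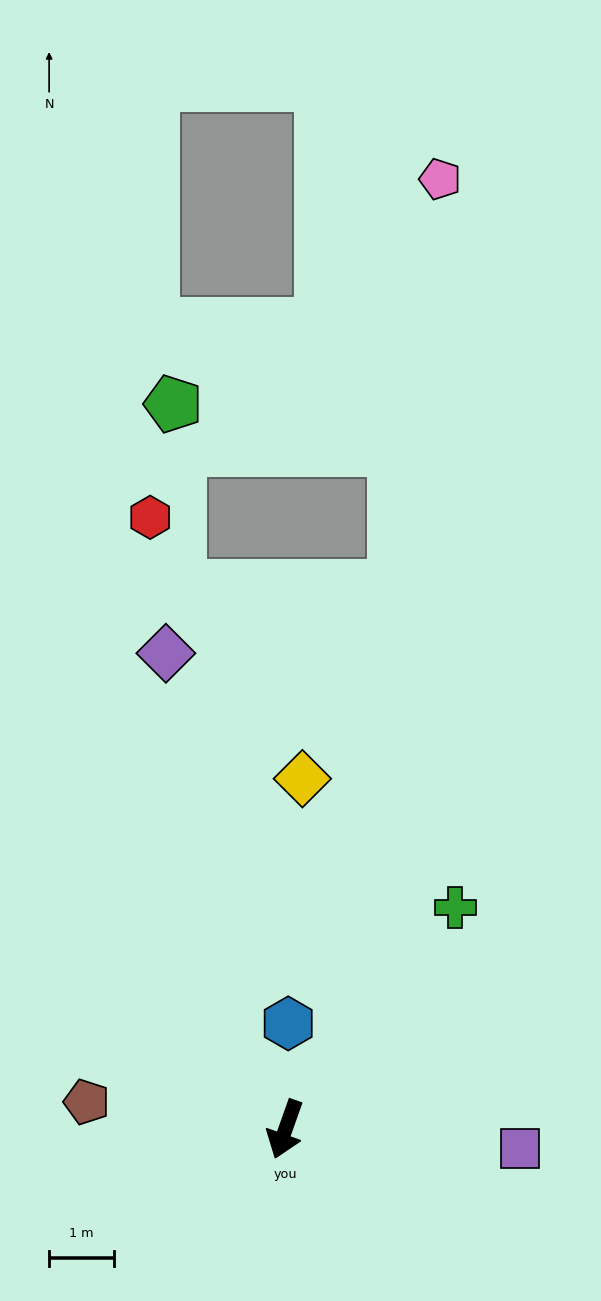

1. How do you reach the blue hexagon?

turn right 162°, forward 1.6 m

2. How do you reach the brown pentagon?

turn right 78°, forward 3.1 m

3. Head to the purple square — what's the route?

turn left 105°, forward 3.6 m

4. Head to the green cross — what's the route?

turn left 162°, forward 4.3 m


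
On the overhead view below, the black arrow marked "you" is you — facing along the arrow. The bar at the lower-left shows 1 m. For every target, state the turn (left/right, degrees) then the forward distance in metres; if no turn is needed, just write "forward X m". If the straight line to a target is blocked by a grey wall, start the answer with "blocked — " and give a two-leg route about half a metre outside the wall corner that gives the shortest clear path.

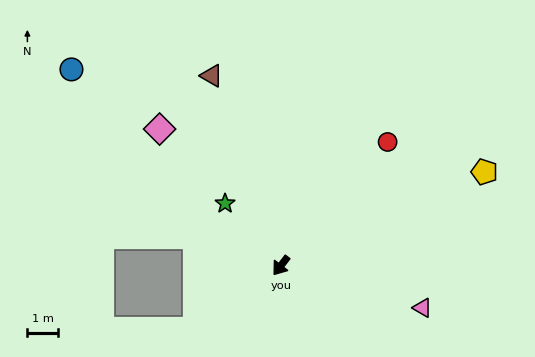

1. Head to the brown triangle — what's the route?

turn right 122°, forward 6.6 m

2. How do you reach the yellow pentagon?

turn left 152°, forward 7.3 m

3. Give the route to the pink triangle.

turn left 111°, forward 4.8 m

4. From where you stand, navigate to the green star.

turn right 101°, forward 2.7 m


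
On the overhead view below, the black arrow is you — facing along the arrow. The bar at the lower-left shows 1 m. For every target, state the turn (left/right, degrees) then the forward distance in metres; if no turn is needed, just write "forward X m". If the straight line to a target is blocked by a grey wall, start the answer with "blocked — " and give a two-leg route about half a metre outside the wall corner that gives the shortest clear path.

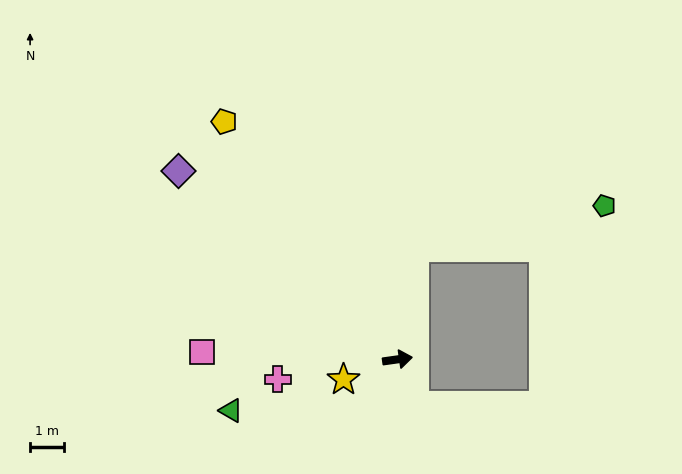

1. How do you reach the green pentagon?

blocked — turn left 73°, forward 3.4 m, then turn right 68°, forward 5.8 m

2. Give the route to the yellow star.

turn right 167°, forward 1.7 m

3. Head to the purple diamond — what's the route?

turn left 131°, forward 8.6 m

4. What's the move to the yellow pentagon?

turn left 118°, forward 8.8 m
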